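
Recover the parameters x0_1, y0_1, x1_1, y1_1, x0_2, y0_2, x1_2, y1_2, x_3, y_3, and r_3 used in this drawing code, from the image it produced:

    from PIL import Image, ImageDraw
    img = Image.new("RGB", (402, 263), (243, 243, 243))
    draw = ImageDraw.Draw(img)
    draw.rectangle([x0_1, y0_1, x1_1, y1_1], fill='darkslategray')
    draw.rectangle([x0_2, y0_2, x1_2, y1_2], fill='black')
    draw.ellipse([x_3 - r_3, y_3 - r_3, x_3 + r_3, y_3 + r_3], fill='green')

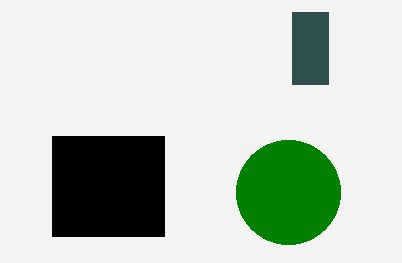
x0_1 = 292
y0_1 = 12
x1_1 = 328
y1_1 = 84
x0_2 = 52
y0_2 = 136
x1_2 = 164
y1_2 = 236
x_3 = 288
y_3 = 192
r_3 = 52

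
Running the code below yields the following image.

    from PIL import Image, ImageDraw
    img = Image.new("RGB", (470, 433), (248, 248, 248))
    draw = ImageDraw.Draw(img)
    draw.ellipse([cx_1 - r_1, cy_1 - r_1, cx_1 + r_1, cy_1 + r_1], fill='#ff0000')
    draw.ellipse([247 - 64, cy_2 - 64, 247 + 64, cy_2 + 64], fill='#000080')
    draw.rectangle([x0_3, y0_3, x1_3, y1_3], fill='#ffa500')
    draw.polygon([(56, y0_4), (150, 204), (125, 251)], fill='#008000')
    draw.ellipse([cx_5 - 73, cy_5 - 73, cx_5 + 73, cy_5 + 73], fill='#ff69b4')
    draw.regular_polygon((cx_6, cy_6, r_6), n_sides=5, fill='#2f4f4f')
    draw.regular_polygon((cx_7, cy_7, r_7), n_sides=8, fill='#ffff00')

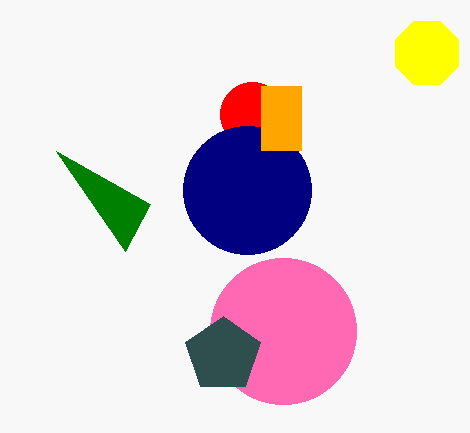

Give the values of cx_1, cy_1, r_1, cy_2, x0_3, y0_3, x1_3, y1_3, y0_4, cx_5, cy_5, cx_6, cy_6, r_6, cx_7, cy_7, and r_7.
cx_1 = 252, cy_1 = 114, r_1 = 32, cy_2 = 190, x0_3 = 261, y0_3 = 86, x1_3 = 301, y1_3 = 150, y0_4 = 151, cx_5 = 283, cy_5 = 331, cx_6 = 223, cy_6 = 355, r_6 = 39, cx_7 = 427, cy_7 = 53, r_7 = 34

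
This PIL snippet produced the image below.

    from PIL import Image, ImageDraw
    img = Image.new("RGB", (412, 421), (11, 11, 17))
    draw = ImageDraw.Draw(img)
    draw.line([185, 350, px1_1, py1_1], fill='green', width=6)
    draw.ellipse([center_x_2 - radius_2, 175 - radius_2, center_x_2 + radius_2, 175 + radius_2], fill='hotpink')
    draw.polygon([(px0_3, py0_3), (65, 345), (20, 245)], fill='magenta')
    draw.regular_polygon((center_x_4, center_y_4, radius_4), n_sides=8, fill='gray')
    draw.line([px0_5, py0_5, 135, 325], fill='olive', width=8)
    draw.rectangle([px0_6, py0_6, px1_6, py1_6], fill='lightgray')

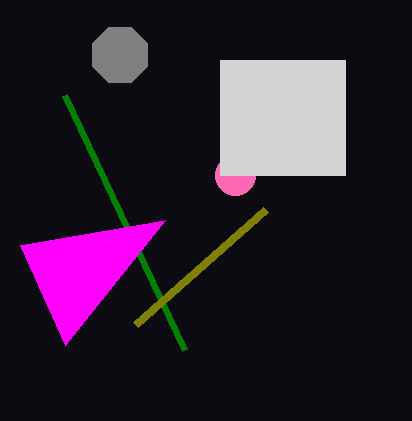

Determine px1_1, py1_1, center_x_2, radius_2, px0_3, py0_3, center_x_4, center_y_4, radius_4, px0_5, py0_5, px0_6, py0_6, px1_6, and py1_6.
px1_1 = 65, py1_1 = 95, center_x_2 = 235, radius_2 = 20, px0_3 = 165, py0_3 = 220, center_x_4 = 120, center_y_4 = 55, radius_4 = 30, px0_5 = 265, py0_5 = 210, px0_6 = 220, py0_6 = 60, px1_6 = 345, py1_6 = 175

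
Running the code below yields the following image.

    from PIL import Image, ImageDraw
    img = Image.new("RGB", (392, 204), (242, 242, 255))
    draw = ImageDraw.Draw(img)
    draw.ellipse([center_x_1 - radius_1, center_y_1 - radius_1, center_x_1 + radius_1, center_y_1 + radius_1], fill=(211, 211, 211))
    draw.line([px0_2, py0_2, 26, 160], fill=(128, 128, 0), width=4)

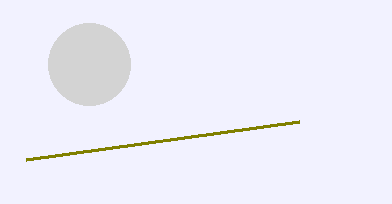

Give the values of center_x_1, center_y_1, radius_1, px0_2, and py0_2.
center_x_1 = 89
center_y_1 = 64
radius_1 = 41
px0_2 = 299
py0_2 = 122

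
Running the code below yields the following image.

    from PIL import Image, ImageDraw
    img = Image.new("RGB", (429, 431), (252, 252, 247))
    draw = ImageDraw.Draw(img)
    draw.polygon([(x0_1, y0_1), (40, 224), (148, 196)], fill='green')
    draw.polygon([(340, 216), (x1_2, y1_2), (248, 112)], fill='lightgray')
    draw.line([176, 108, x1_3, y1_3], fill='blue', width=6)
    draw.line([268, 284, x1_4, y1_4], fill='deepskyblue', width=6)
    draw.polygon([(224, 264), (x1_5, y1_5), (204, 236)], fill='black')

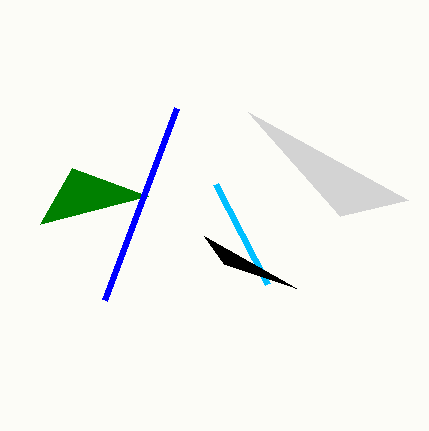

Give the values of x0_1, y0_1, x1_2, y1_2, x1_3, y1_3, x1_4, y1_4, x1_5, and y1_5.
x0_1 = 72, y0_1 = 168, x1_2 = 408, y1_2 = 200, x1_3 = 104, y1_3 = 300, x1_4 = 216, y1_4 = 184, x1_5 = 296, y1_5 = 288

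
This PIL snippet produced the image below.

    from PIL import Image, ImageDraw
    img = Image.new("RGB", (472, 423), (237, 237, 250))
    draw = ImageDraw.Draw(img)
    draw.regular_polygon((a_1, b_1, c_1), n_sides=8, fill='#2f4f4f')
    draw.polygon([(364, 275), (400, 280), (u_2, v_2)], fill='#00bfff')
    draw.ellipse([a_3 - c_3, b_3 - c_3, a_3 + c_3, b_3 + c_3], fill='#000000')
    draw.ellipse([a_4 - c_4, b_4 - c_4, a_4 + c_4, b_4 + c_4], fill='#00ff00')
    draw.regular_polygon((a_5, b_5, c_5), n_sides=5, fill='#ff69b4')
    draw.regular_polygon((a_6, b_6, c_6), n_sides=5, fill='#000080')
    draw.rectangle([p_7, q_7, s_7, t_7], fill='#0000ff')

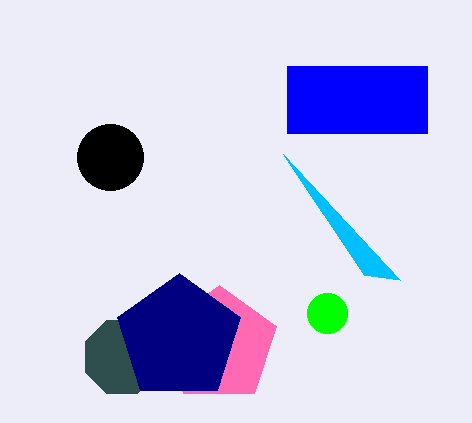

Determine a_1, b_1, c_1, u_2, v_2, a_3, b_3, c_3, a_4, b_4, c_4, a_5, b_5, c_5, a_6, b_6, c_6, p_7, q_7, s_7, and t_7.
a_1 = 122, b_1 = 357, c_1 = 40, u_2 = 283, v_2 = 154, a_3 = 110, b_3 = 157, c_3 = 33, a_4 = 327, b_4 = 313, c_4 = 20, a_5 = 219, b_5 = 345, c_5 = 60, a_6 = 179, b_6 = 338, c_6 = 65, p_7 = 287, q_7 = 66, s_7 = 427, t_7 = 133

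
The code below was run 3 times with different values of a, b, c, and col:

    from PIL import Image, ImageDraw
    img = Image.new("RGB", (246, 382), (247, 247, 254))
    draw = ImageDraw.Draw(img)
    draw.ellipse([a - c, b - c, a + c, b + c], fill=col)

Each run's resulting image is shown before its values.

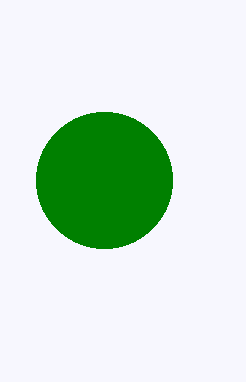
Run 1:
a = 104; b = 180; c = 68; col = 'green'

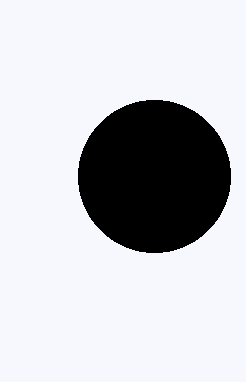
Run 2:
a = 154; b = 176; c = 76; col = 'black'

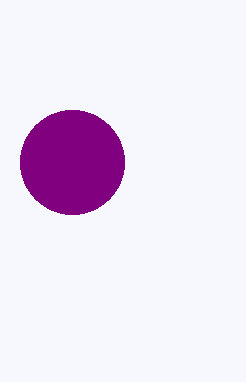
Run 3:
a = 72, b = 162, c = 52, col = 'purple'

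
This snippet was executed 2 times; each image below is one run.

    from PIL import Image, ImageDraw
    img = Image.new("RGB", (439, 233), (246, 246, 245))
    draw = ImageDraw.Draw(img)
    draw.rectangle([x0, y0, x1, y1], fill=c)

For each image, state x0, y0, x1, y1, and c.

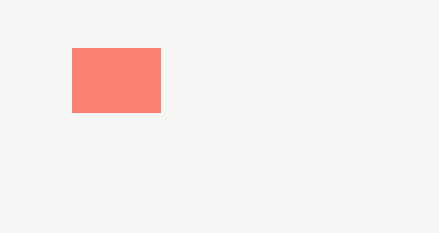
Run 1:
x0 = 72; y0 = 48; x1 = 160; y1 = 112; c = 'salmon'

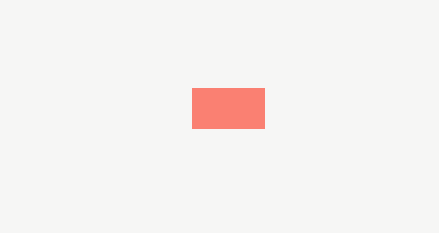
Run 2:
x0 = 192
y0 = 88
x1 = 264
y1 = 128
c = 'salmon'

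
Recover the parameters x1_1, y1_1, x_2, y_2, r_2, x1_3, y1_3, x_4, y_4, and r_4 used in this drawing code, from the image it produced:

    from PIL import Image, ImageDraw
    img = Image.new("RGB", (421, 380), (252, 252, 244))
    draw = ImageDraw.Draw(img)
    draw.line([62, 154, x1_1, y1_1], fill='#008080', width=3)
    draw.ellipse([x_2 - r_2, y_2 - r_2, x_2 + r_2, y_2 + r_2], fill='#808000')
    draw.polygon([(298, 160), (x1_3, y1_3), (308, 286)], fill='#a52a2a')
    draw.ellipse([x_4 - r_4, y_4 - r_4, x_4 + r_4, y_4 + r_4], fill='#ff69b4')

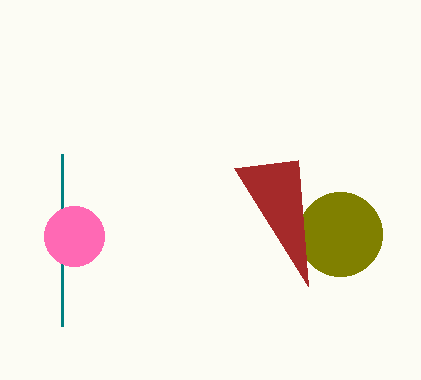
x1_1 = 62
y1_1 = 326
x_2 = 340
y_2 = 234
r_2 = 42
x1_3 = 234
y1_3 = 168
x_4 = 74
y_4 = 236
r_4 = 30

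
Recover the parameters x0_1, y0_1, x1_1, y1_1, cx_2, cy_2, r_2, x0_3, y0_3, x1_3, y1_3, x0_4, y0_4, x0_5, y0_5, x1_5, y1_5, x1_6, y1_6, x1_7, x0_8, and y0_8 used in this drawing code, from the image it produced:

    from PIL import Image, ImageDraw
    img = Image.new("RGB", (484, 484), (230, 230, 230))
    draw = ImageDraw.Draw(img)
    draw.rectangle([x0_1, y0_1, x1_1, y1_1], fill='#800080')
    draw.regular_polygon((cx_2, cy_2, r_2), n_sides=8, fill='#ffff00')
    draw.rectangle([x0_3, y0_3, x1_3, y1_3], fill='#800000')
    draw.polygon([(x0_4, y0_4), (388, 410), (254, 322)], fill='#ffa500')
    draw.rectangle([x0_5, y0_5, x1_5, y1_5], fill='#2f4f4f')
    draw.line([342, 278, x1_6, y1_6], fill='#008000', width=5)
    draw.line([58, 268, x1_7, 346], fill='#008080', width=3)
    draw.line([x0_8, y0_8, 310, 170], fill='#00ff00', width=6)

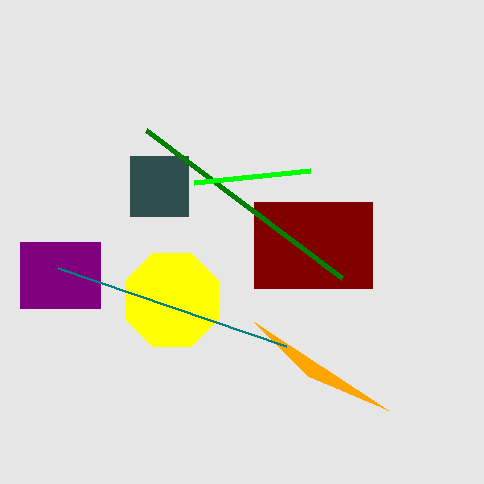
x0_1 = 20; y0_1 = 242; x1_1 = 100; y1_1 = 308; cx_2 = 172; cy_2 = 300; r_2 = 50; x0_3 = 254; y0_3 = 202; x1_3 = 372; y1_3 = 288; x0_4 = 308; y0_4 = 376; x0_5 = 130; y0_5 = 156; x1_5 = 188; y1_5 = 216; x1_6 = 146; y1_6 = 130; x1_7 = 286; x0_8 = 194; y0_8 = 182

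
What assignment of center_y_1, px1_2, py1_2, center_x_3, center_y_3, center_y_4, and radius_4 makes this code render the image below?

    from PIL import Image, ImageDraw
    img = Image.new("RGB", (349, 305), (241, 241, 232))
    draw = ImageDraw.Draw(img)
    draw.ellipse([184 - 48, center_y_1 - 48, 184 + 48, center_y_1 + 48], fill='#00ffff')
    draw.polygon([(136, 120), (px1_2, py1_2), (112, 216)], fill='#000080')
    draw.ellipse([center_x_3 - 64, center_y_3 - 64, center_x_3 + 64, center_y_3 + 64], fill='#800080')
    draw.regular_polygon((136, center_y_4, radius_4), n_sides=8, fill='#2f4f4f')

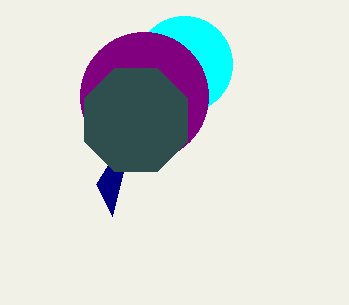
center_y_1 = 64, px1_2 = 96, py1_2 = 184, center_x_3 = 144, center_y_3 = 96, center_y_4 = 120, radius_4 = 56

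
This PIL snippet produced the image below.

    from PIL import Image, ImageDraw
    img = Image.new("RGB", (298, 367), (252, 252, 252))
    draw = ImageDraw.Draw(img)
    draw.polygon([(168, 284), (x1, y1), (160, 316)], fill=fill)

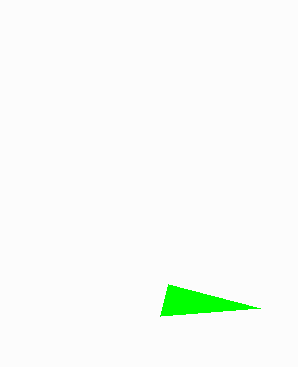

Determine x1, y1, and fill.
x1 = 260
y1 = 308
fill = 'lime'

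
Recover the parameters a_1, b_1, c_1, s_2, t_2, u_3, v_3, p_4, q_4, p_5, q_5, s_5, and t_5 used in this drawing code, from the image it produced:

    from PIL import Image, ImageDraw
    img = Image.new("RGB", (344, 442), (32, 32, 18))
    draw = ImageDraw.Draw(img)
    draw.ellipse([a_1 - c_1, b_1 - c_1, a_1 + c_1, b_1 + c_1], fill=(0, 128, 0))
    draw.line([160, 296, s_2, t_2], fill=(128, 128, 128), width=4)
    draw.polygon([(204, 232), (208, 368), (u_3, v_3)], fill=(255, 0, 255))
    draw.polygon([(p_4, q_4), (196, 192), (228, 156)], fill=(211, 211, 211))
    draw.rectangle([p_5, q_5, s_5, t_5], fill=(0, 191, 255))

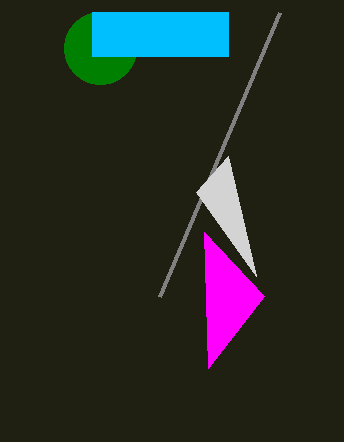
a_1 = 100; b_1 = 48; c_1 = 36; s_2 = 280; t_2 = 12; u_3 = 264; v_3 = 296; p_4 = 256; q_4 = 276; p_5 = 92; q_5 = 12; s_5 = 228; t_5 = 56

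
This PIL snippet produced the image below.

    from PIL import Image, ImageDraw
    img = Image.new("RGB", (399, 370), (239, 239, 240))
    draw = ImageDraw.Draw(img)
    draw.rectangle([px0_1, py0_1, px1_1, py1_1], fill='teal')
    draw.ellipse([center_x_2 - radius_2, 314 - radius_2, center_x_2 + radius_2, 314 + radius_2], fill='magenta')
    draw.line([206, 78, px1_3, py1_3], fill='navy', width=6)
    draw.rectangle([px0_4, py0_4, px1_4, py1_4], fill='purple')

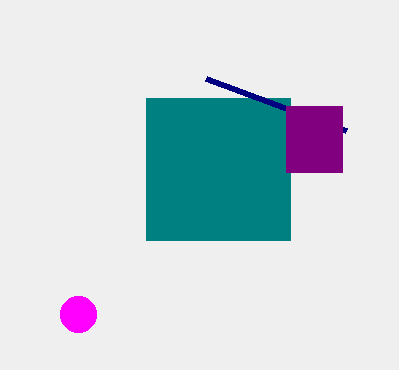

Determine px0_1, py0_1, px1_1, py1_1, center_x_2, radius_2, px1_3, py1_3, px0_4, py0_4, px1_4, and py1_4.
px0_1 = 146; py0_1 = 98; px1_1 = 290; py1_1 = 240; center_x_2 = 78; radius_2 = 18; px1_3 = 346; py1_3 = 130; px0_4 = 286; py0_4 = 106; px1_4 = 342; py1_4 = 172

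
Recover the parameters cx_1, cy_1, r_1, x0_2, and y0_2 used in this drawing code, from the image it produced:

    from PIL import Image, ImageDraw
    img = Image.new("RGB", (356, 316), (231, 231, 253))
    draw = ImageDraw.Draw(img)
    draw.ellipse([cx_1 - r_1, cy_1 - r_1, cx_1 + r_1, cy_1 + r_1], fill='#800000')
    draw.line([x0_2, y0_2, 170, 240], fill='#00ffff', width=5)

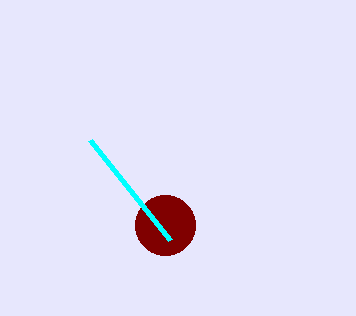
cx_1 = 165; cy_1 = 225; r_1 = 30; x0_2 = 90; y0_2 = 140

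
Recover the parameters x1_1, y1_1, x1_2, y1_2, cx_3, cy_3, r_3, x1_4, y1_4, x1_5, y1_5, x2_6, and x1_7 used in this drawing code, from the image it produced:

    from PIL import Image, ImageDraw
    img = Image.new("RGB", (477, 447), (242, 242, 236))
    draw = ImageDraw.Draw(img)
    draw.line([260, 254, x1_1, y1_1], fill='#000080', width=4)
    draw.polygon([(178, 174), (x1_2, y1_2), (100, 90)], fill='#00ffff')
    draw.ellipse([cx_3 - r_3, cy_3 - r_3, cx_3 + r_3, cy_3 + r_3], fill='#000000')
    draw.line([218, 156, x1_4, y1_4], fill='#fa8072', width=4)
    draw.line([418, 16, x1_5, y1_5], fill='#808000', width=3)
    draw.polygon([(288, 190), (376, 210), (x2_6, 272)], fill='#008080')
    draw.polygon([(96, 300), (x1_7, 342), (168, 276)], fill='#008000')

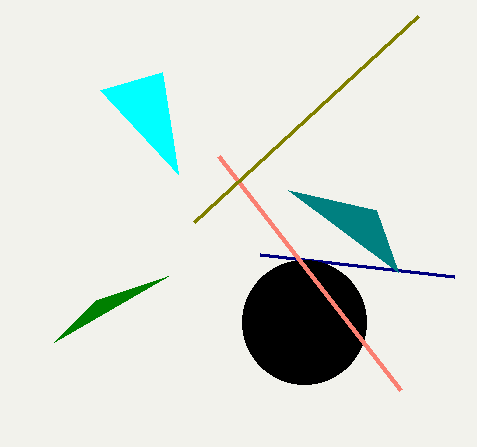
x1_1 = 454; y1_1 = 276; x1_2 = 162; y1_2 = 72; cx_3 = 304; cy_3 = 322; r_3 = 62; x1_4 = 400; y1_4 = 390; x1_5 = 194; y1_5 = 222; x2_6 = 398; x1_7 = 54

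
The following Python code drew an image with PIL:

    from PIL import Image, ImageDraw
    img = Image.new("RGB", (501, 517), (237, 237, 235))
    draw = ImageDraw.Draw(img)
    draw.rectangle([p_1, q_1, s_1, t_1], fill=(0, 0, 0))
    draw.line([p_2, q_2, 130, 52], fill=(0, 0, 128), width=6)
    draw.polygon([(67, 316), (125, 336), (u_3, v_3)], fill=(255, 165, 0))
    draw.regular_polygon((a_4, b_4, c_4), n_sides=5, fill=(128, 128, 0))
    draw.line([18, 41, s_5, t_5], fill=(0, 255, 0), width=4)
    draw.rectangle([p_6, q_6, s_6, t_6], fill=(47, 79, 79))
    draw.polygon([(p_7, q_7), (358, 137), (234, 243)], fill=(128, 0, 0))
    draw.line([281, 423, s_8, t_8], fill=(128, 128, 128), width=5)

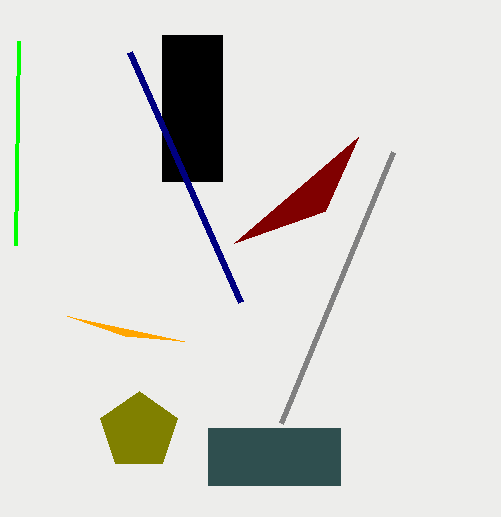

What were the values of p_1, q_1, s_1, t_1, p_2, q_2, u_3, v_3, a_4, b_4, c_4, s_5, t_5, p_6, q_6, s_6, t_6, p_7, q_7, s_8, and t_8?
p_1 = 162; q_1 = 35; s_1 = 222; t_1 = 181; p_2 = 241; q_2 = 302; u_3 = 184; v_3 = 341; a_4 = 139; b_4 = 431; c_4 = 40; s_5 = 15; t_5 = 245; p_6 = 208; q_6 = 428; s_6 = 340; t_6 = 485; p_7 = 325; q_7 = 211; s_8 = 393; t_8 = 152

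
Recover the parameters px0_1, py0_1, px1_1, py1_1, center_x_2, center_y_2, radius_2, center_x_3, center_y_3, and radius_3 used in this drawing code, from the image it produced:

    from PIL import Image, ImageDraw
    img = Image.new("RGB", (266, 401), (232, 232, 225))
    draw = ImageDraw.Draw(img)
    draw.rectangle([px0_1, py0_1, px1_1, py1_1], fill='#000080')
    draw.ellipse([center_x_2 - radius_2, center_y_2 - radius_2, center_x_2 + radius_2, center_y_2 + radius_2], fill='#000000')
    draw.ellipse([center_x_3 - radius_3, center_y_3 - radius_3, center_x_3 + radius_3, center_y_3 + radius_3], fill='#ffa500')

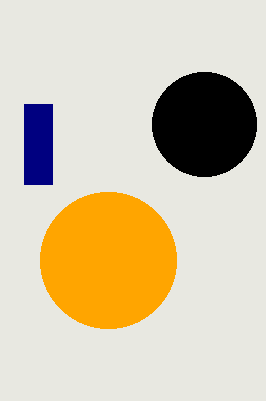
px0_1 = 24; py0_1 = 104; px1_1 = 52; py1_1 = 184; center_x_2 = 204; center_y_2 = 124; radius_2 = 52; center_x_3 = 108; center_y_3 = 260; radius_3 = 68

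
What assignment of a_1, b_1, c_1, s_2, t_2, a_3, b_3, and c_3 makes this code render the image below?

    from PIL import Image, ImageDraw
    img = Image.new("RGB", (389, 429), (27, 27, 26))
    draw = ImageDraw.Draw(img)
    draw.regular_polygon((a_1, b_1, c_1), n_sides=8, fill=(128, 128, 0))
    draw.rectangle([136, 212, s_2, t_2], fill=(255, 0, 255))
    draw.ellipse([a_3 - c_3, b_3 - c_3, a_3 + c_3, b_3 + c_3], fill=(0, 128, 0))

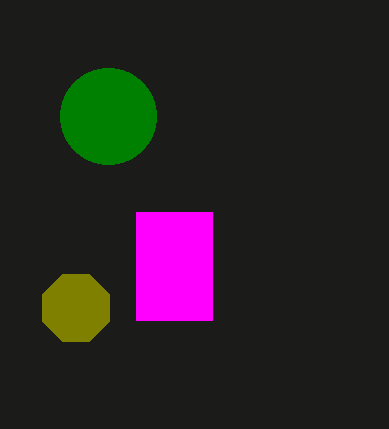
a_1 = 76
b_1 = 308
c_1 = 36
s_2 = 212
t_2 = 320
a_3 = 108
b_3 = 116
c_3 = 48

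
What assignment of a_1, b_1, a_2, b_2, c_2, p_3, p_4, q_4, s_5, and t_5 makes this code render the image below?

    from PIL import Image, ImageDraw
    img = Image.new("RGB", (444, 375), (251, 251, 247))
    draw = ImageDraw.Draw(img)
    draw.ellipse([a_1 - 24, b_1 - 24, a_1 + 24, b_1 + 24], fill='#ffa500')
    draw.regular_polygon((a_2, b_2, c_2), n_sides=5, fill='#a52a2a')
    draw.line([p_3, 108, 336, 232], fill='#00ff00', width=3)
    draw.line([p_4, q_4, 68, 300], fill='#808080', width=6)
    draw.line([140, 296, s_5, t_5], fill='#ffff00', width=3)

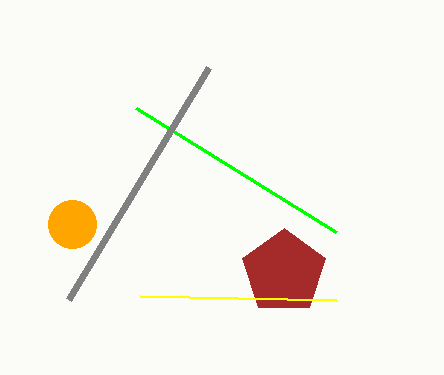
a_1 = 72; b_1 = 224; a_2 = 284; b_2 = 272; c_2 = 44; p_3 = 136; p_4 = 208; q_4 = 68; s_5 = 336; t_5 = 300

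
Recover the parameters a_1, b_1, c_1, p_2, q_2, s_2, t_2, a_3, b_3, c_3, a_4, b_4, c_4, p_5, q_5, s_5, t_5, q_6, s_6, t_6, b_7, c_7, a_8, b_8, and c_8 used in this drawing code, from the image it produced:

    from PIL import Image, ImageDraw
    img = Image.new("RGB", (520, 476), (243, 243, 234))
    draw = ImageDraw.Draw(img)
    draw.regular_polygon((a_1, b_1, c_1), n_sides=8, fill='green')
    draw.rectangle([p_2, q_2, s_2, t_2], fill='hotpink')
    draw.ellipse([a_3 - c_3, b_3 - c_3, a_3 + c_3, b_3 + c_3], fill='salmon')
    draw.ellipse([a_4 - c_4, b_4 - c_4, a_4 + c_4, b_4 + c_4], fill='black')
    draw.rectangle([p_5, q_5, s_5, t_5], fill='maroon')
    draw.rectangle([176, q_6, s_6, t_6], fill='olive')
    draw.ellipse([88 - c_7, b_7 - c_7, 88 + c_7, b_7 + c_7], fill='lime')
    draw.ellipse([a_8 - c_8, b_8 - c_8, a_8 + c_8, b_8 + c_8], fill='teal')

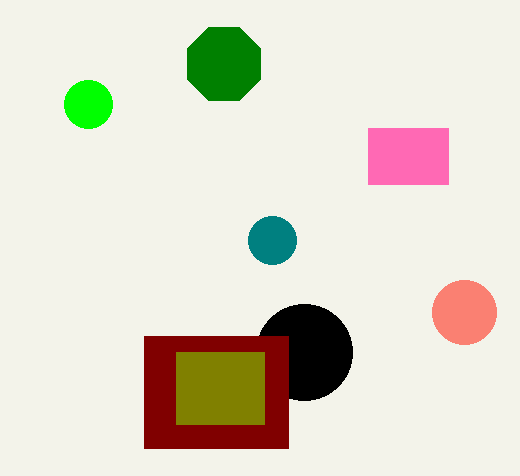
a_1 = 224
b_1 = 64
c_1 = 40
p_2 = 368
q_2 = 128
s_2 = 448
t_2 = 184
a_3 = 464
b_3 = 312
c_3 = 32
a_4 = 304
b_4 = 352
c_4 = 48
p_5 = 144
q_5 = 336
s_5 = 288
t_5 = 448
q_6 = 352
s_6 = 264
t_6 = 424
b_7 = 104
c_7 = 24
a_8 = 272
b_8 = 240
c_8 = 24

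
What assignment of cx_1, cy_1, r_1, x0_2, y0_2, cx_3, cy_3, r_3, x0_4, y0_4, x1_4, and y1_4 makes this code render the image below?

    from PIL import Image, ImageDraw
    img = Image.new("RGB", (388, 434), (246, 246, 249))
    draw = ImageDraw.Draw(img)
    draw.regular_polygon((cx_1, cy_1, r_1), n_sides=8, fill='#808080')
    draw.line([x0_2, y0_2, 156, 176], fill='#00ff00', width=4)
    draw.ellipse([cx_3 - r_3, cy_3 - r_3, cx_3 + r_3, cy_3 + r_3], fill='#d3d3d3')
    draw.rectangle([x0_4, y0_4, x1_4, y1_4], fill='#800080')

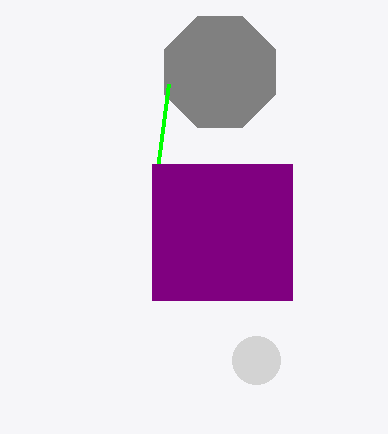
cx_1 = 220, cy_1 = 72, r_1 = 60, x0_2 = 168, y0_2 = 84, cx_3 = 256, cy_3 = 360, r_3 = 24, x0_4 = 152, y0_4 = 164, x1_4 = 292, y1_4 = 300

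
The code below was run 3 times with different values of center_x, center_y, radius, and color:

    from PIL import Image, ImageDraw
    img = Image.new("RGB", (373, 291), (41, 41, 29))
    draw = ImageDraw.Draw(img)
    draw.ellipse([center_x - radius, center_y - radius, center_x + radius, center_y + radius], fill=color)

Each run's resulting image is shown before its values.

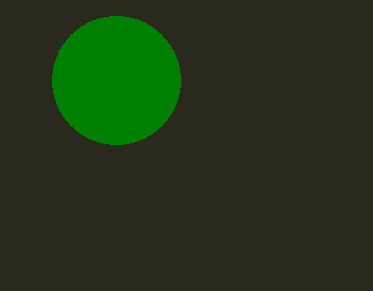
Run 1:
center_x = 116, center_y = 80, radius = 64, color = 'green'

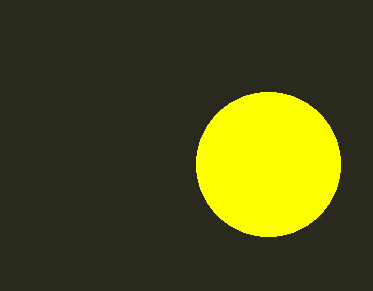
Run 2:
center_x = 268
center_y = 164
radius = 72
color = 'yellow'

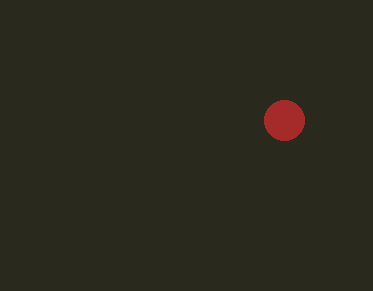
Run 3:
center_x = 284
center_y = 120
radius = 20
color = 'brown'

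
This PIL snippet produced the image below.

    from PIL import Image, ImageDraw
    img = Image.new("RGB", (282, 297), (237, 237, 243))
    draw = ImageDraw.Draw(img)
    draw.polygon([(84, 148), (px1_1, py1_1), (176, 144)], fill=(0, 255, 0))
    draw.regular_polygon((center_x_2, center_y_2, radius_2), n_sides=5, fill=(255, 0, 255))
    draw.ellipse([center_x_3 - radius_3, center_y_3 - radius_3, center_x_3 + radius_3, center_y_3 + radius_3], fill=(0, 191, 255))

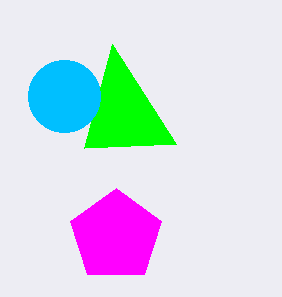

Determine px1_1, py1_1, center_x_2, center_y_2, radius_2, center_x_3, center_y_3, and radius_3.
px1_1 = 112, py1_1 = 44, center_x_2 = 116, center_y_2 = 236, radius_2 = 48, center_x_3 = 64, center_y_3 = 96, radius_3 = 36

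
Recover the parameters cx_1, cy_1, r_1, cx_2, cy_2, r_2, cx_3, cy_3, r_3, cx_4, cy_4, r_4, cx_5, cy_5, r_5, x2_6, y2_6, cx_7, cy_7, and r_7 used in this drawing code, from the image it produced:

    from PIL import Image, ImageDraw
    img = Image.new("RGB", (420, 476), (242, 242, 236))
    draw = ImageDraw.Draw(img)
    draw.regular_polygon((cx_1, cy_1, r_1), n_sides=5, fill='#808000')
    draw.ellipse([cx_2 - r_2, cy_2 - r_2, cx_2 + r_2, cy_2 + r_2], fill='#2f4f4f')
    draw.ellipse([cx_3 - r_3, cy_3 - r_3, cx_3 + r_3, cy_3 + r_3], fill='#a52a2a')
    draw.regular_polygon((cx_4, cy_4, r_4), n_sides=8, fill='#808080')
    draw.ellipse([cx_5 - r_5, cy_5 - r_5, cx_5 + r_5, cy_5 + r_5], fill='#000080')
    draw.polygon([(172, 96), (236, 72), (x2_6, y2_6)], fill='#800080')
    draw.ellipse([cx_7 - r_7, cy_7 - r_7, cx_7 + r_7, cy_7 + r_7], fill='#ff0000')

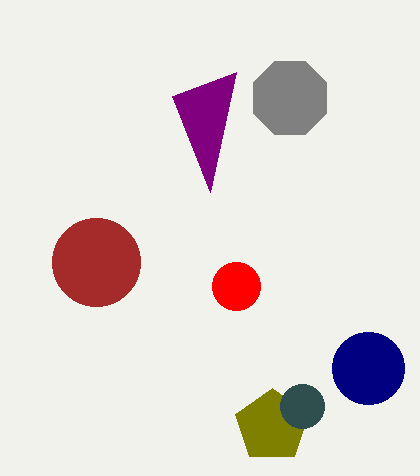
cx_1 = 272; cy_1 = 426; r_1 = 38; cx_2 = 302; cy_2 = 406; r_2 = 22; cx_3 = 96; cy_3 = 262; r_3 = 44; cx_4 = 290; cy_4 = 98; r_4 = 40; cx_5 = 368; cy_5 = 368; r_5 = 36; x2_6 = 210; y2_6 = 192; cx_7 = 236; cy_7 = 286; r_7 = 24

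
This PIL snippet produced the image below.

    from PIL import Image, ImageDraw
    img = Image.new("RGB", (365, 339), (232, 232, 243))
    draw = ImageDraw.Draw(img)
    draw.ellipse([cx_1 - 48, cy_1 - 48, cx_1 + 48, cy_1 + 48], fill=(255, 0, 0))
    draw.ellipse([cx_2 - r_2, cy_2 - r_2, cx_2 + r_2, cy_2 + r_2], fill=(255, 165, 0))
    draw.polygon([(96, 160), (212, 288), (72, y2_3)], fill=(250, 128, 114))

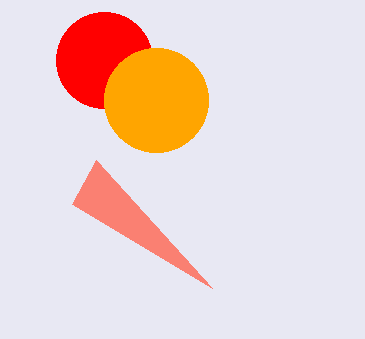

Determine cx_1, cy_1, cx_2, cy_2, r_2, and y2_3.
cx_1 = 104; cy_1 = 60; cx_2 = 156; cy_2 = 100; r_2 = 52; y2_3 = 204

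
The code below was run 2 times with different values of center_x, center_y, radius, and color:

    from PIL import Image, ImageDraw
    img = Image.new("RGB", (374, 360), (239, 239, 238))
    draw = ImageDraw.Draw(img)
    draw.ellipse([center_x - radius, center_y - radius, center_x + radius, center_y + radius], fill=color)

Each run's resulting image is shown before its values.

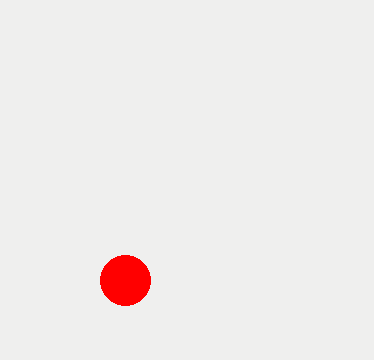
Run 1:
center_x = 125, center_y = 280, radius = 25, color = 'red'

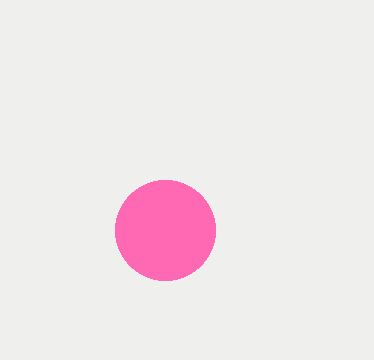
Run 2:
center_x = 165
center_y = 230
radius = 50
color = 'hotpink'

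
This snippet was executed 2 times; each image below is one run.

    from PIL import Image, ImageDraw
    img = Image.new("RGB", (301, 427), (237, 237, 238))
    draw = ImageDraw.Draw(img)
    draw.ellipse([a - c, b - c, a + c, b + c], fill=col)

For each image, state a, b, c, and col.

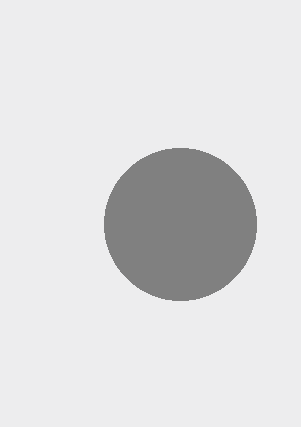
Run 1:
a = 180, b = 224, c = 76, col = 'gray'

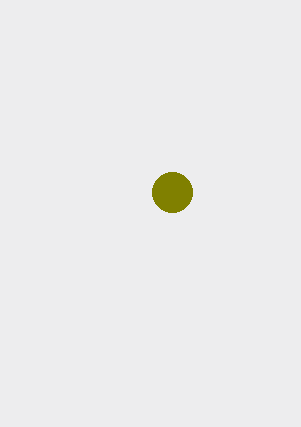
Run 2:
a = 172
b = 192
c = 20
col = 'olive'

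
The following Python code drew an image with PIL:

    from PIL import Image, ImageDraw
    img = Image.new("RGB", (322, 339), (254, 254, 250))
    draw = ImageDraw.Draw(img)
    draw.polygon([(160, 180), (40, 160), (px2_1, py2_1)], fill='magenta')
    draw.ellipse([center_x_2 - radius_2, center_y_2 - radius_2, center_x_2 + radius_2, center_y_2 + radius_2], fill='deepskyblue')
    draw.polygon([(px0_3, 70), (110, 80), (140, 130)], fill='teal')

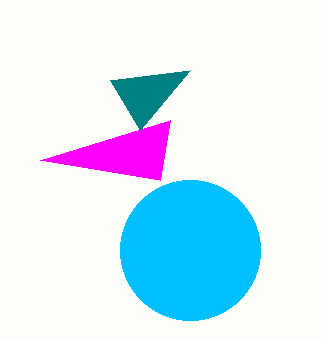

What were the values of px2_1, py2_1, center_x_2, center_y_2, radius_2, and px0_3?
px2_1 = 170
py2_1 = 120
center_x_2 = 190
center_y_2 = 250
radius_2 = 70
px0_3 = 190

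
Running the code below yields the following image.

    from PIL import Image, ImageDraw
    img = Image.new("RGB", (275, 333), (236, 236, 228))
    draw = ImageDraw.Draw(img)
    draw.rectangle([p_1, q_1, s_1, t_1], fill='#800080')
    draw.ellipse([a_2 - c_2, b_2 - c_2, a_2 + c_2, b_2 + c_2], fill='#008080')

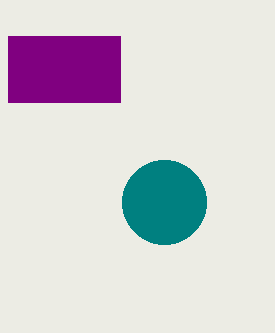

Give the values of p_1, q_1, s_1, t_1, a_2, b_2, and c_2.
p_1 = 8; q_1 = 36; s_1 = 120; t_1 = 102; a_2 = 164; b_2 = 202; c_2 = 42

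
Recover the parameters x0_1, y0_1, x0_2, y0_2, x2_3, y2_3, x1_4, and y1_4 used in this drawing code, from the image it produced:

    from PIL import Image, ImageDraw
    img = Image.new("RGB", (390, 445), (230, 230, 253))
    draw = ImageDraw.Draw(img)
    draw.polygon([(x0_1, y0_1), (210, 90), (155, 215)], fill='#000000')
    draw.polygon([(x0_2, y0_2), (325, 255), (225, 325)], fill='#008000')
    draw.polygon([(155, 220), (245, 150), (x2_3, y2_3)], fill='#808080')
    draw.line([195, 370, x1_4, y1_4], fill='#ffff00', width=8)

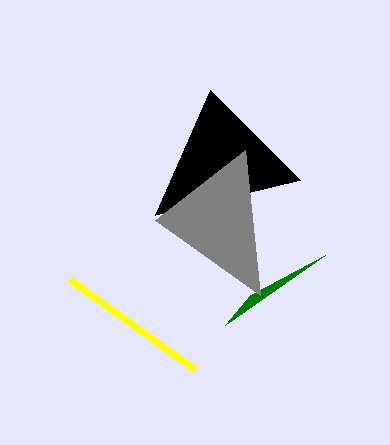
x0_1 = 300; y0_1 = 180; x0_2 = 250; y0_2 = 295; x2_3 = 260; y2_3 = 295; x1_4 = 70; y1_4 = 280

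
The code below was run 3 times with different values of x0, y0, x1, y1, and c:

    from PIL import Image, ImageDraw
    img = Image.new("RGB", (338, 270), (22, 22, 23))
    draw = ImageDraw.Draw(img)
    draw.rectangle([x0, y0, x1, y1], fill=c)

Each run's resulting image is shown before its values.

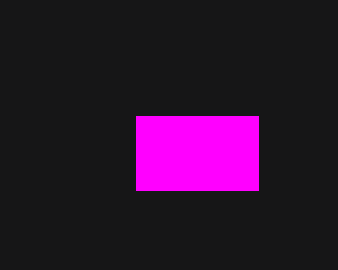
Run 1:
x0 = 136
y0 = 116
x1 = 258
y1 = 190
c = 'magenta'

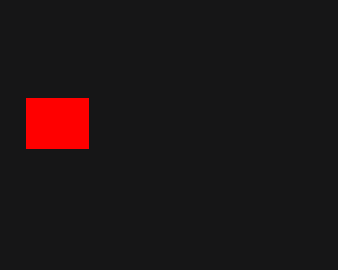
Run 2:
x0 = 26; y0 = 98; x1 = 88; y1 = 148; c = 'red'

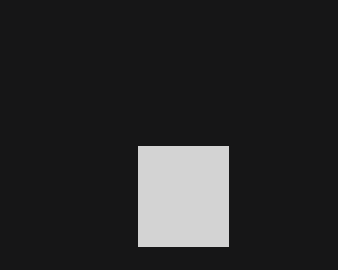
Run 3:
x0 = 138, y0 = 146, x1 = 228, y1 = 246, c = 'lightgray'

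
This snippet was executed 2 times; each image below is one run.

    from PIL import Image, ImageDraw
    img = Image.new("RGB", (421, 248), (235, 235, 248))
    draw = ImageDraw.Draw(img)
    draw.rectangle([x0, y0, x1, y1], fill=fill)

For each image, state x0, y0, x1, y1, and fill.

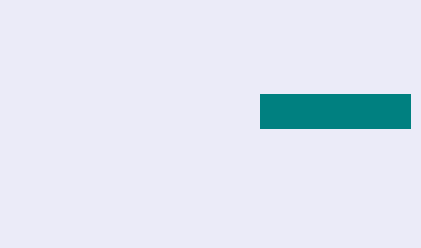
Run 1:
x0 = 260, y0 = 94, x1 = 410, y1 = 128, fill = 'teal'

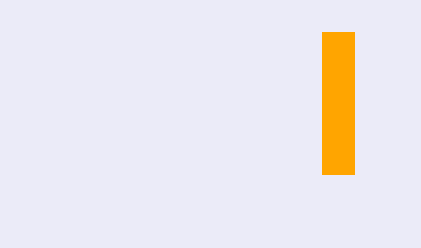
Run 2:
x0 = 322, y0 = 32, x1 = 354, y1 = 174, fill = 'orange'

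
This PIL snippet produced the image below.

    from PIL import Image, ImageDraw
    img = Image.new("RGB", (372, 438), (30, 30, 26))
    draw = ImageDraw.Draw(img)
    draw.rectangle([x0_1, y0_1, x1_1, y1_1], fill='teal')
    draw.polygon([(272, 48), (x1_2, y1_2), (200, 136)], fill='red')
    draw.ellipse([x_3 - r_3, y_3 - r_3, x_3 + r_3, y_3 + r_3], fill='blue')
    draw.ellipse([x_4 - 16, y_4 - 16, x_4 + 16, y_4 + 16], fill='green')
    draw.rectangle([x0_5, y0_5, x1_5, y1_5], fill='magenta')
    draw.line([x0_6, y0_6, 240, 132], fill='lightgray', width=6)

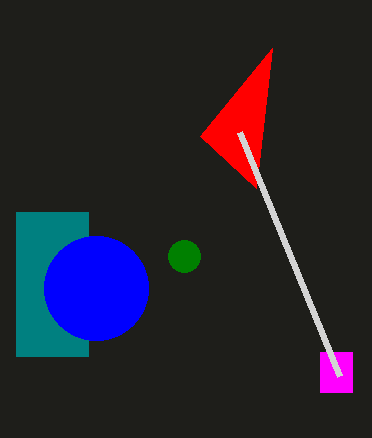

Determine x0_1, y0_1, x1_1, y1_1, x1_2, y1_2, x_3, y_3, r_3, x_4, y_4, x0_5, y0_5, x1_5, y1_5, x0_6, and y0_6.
x0_1 = 16, y0_1 = 212, x1_1 = 88, y1_1 = 356, x1_2 = 256, y1_2 = 188, x_3 = 96, y_3 = 288, r_3 = 52, x_4 = 184, y_4 = 256, x0_5 = 320, y0_5 = 352, x1_5 = 352, y1_5 = 392, x0_6 = 340, y0_6 = 376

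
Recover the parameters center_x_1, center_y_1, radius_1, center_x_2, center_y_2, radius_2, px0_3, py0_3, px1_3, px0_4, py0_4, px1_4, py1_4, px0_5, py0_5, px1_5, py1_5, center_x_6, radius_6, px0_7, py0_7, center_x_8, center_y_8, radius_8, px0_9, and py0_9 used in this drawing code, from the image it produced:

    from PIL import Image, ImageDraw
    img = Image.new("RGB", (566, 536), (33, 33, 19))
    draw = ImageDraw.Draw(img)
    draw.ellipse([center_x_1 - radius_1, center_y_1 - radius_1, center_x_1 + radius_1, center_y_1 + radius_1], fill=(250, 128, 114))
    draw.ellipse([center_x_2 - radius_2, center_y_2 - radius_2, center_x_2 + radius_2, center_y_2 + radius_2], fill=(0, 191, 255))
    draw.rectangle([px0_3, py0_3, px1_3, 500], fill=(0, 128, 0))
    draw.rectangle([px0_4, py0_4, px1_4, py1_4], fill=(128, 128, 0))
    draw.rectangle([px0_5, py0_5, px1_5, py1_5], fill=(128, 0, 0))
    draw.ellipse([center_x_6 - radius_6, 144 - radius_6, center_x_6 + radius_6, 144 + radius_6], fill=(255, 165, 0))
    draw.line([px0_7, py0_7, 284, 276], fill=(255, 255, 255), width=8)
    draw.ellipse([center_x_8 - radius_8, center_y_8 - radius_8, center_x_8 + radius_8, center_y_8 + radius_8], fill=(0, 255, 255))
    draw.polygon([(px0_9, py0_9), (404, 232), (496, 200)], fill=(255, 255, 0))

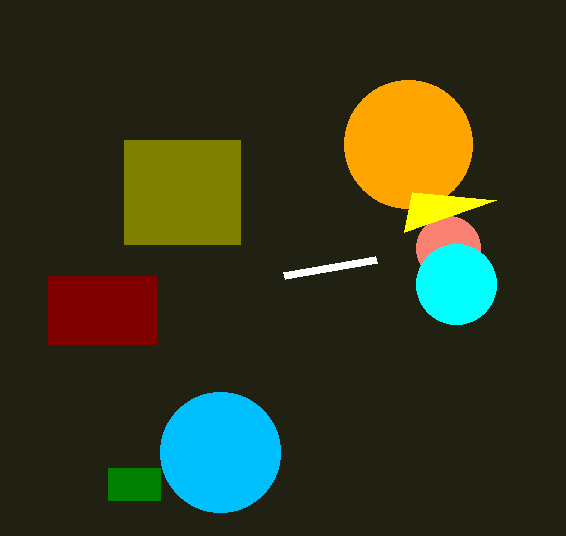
center_x_1 = 448
center_y_1 = 248
radius_1 = 32
center_x_2 = 220
center_y_2 = 452
radius_2 = 60
px0_3 = 108
py0_3 = 468
px1_3 = 160
px0_4 = 124
py0_4 = 140
px1_4 = 240
py1_4 = 244
px0_5 = 48
py0_5 = 276
px1_5 = 156
py1_5 = 344
center_x_6 = 408
radius_6 = 64
px0_7 = 376
py0_7 = 260
center_x_8 = 456
center_y_8 = 284
radius_8 = 40
px0_9 = 412
py0_9 = 192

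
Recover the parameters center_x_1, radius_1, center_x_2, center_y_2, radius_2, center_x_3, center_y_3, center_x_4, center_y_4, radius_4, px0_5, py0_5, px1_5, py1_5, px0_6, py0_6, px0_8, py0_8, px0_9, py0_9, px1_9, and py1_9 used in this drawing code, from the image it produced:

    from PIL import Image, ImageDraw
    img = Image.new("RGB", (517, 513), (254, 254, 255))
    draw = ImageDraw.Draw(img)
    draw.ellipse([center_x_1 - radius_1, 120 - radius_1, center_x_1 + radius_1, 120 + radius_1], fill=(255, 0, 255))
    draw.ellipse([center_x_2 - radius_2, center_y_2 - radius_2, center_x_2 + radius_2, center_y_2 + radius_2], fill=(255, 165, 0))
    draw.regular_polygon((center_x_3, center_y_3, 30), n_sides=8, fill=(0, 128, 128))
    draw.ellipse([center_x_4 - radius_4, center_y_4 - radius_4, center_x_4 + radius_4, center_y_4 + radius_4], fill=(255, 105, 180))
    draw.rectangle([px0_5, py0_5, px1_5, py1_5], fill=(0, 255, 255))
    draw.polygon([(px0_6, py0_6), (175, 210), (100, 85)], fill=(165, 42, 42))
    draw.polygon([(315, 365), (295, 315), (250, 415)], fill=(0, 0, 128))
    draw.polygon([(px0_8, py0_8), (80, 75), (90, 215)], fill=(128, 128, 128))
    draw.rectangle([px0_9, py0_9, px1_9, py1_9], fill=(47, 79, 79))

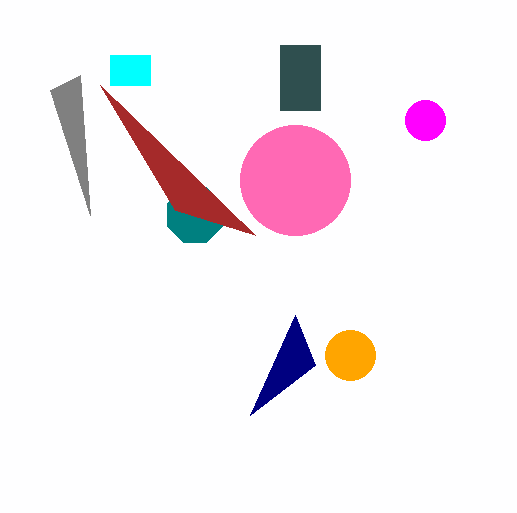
center_x_1 = 425; radius_1 = 20; center_x_2 = 350; center_y_2 = 355; radius_2 = 25; center_x_3 = 195; center_y_3 = 215; center_x_4 = 295; center_y_4 = 180; radius_4 = 55; px0_5 = 110; py0_5 = 55; px1_5 = 150; py1_5 = 85; px0_6 = 255; py0_6 = 235; px0_8 = 50; py0_8 = 90; px0_9 = 280; py0_9 = 45; px1_9 = 320; py1_9 = 110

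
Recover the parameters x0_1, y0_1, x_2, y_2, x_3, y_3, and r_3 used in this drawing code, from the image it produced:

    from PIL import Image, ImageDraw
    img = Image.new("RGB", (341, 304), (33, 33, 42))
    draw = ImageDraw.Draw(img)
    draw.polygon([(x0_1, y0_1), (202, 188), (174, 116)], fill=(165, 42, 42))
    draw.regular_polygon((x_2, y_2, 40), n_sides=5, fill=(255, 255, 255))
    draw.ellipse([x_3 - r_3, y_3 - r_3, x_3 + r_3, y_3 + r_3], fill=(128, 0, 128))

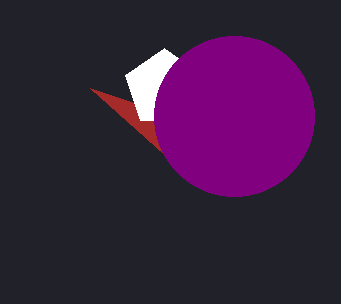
x0_1 = 90; y0_1 = 88; x_2 = 164; y_2 = 88; x_3 = 234; y_3 = 116; r_3 = 80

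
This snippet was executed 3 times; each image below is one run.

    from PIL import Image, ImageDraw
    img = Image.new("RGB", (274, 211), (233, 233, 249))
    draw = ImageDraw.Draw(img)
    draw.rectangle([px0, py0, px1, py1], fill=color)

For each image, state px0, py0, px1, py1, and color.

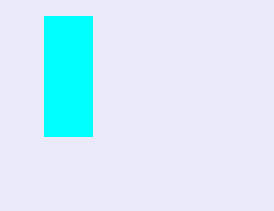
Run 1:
px0 = 44; py0 = 16; px1 = 92; py1 = 136; color = 'cyan'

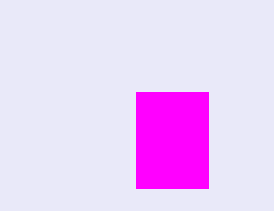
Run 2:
px0 = 136
py0 = 92
px1 = 208
py1 = 188
color = 'magenta'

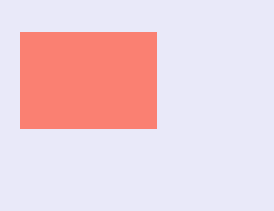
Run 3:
px0 = 20, py0 = 32, px1 = 156, py1 = 128, color = 'salmon'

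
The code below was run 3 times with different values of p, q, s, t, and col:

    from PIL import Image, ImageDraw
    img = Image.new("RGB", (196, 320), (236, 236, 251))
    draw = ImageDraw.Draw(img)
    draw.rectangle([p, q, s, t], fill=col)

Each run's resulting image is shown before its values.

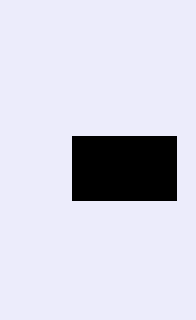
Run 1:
p = 72
q = 136
s = 176
t = 200
col = 'black'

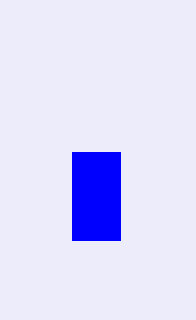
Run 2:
p = 72; q = 152; s = 120; t = 240; col = 'blue'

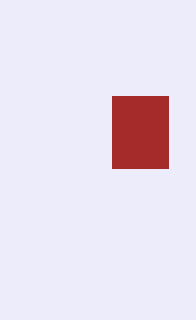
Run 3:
p = 112
q = 96
s = 168
t = 168
col = 'brown'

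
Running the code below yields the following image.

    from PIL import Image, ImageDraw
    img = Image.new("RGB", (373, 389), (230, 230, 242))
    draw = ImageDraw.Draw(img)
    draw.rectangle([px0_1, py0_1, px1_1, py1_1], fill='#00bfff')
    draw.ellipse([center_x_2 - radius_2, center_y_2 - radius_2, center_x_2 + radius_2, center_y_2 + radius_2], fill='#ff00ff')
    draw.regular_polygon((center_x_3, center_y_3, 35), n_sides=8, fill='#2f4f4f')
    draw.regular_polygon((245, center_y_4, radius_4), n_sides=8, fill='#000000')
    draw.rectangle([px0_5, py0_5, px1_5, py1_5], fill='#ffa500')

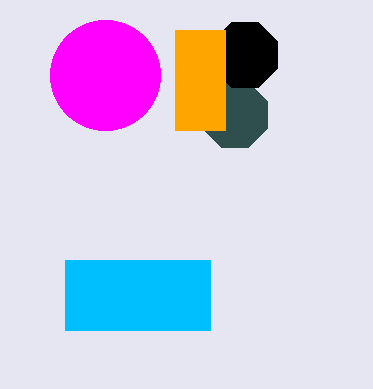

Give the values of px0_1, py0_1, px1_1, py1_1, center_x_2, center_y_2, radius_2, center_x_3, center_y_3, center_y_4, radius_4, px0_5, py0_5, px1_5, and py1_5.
px0_1 = 65; py0_1 = 260; px1_1 = 210; py1_1 = 330; center_x_2 = 105; center_y_2 = 75; radius_2 = 55; center_x_3 = 235; center_y_3 = 115; center_y_4 = 55; radius_4 = 35; px0_5 = 175; py0_5 = 30; px1_5 = 225; py1_5 = 130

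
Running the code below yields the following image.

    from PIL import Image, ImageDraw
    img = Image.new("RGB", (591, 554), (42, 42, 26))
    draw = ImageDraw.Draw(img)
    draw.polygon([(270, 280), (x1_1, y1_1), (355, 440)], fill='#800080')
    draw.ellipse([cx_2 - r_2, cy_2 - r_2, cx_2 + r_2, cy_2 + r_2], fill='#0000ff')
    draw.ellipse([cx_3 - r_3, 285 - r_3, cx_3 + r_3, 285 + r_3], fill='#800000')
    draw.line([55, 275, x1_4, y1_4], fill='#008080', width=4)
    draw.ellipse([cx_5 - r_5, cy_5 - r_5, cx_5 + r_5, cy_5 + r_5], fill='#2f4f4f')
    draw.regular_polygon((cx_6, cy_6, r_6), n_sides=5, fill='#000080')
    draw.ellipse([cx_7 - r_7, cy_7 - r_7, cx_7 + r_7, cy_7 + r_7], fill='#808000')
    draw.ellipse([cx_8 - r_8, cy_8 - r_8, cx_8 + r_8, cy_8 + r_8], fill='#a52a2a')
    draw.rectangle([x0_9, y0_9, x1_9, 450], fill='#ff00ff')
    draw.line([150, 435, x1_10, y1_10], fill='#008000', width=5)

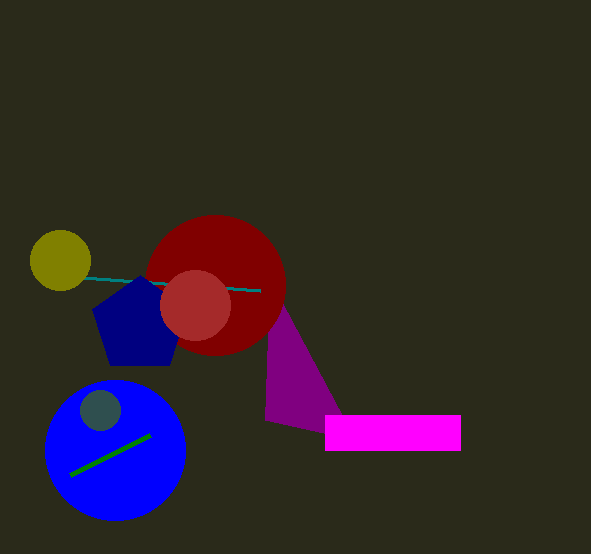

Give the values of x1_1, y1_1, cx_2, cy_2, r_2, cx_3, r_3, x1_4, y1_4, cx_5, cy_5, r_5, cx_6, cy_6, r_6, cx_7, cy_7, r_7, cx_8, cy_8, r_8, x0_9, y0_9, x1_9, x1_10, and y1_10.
x1_1 = 265; y1_1 = 420; cx_2 = 115; cy_2 = 450; r_2 = 70; cx_3 = 215; r_3 = 70; x1_4 = 260; y1_4 = 290; cx_5 = 100; cy_5 = 410; r_5 = 20; cx_6 = 140; cy_6 = 325; r_6 = 50; cx_7 = 60; cy_7 = 260; r_7 = 30; cx_8 = 195; cy_8 = 305; r_8 = 35; x0_9 = 325; y0_9 = 415; x1_9 = 460; x1_10 = 70; y1_10 = 475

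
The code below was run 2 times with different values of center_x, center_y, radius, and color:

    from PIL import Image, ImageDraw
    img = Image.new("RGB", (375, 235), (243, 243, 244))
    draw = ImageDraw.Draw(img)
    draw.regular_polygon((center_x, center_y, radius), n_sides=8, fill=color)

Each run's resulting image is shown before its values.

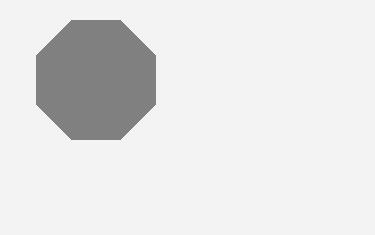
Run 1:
center_x = 96; center_y = 80; radius = 64; color = 'gray'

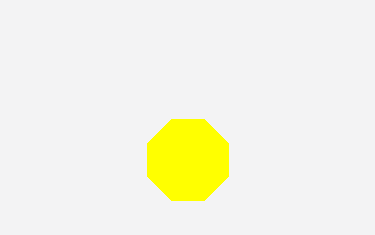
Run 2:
center_x = 188
center_y = 160
radius = 44
color = 'yellow'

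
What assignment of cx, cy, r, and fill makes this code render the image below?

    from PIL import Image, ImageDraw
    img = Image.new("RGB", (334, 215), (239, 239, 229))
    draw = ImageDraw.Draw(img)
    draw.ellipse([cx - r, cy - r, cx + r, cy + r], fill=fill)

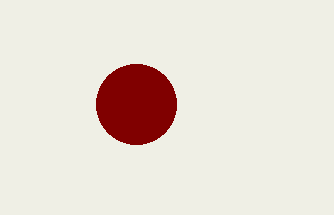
cx = 136; cy = 104; r = 40; fill = 'maroon'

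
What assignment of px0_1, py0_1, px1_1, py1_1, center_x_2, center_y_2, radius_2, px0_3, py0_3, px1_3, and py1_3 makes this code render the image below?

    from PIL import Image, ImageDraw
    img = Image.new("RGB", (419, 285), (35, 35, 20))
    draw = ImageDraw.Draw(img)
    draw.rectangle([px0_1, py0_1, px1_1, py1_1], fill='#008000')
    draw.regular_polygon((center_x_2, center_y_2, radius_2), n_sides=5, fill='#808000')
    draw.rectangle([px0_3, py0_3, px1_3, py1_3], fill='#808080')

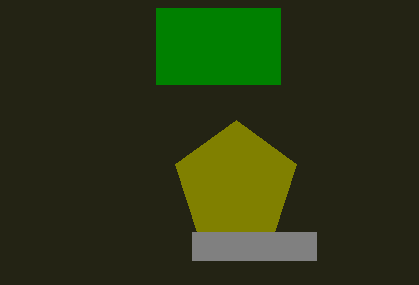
px0_1 = 156; py0_1 = 8; px1_1 = 280; py1_1 = 84; center_x_2 = 236; center_y_2 = 184; radius_2 = 64; px0_3 = 192; py0_3 = 232; px1_3 = 316; py1_3 = 260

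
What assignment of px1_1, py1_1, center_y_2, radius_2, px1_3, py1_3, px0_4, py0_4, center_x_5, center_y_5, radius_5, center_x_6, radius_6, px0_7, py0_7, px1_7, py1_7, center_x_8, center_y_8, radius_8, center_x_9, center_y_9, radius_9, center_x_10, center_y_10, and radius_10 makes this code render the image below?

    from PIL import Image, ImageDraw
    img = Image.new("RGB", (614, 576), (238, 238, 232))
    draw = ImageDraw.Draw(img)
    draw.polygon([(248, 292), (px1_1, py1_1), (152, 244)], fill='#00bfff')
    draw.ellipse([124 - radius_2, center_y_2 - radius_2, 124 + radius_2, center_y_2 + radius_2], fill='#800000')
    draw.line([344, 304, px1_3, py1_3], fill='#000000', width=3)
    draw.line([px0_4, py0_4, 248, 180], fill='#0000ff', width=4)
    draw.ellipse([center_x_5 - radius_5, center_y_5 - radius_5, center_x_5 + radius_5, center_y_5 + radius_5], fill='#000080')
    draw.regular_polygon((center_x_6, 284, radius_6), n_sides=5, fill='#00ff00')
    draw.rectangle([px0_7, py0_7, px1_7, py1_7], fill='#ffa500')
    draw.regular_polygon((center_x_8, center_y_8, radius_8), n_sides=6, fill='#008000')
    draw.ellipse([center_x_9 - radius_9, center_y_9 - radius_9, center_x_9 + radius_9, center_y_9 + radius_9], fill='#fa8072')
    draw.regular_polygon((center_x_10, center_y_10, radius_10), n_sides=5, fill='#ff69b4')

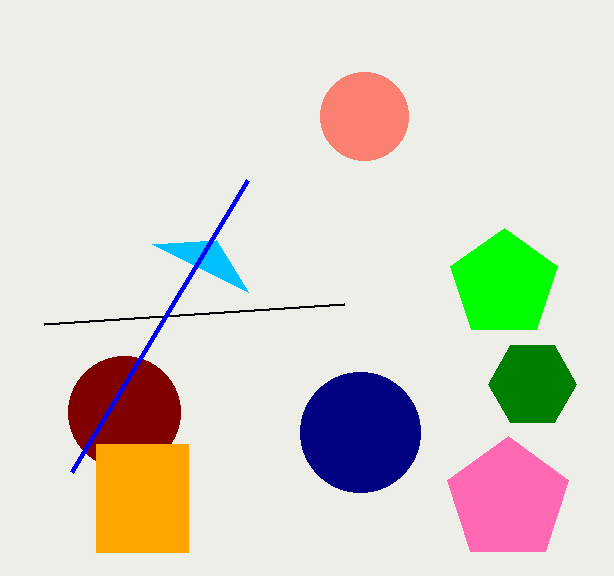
px1_1 = 216; py1_1 = 240; center_y_2 = 412; radius_2 = 56; px1_3 = 44; py1_3 = 324; px0_4 = 72; py0_4 = 472; center_x_5 = 360; center_y_5 = 432; radius_5 = 60; center_x_6 = 504; radius_6 = 56; px0_7 = 96; py0_7 = 444; px1_7 = 188; py1_7 = 552; center_x_8 = 532; center_y_8 = 384; radius_8 = 44; center_x_9 = 364; center_y_9 = 116; radius_9 = 44; center_x_10 = 508; center_y_10 = 500; radius_10 = 64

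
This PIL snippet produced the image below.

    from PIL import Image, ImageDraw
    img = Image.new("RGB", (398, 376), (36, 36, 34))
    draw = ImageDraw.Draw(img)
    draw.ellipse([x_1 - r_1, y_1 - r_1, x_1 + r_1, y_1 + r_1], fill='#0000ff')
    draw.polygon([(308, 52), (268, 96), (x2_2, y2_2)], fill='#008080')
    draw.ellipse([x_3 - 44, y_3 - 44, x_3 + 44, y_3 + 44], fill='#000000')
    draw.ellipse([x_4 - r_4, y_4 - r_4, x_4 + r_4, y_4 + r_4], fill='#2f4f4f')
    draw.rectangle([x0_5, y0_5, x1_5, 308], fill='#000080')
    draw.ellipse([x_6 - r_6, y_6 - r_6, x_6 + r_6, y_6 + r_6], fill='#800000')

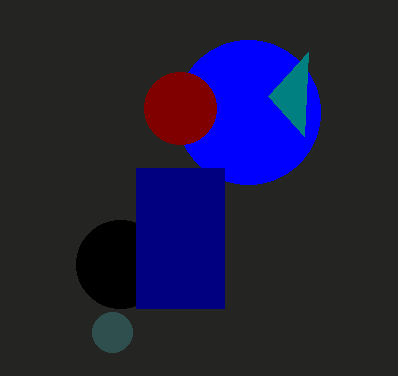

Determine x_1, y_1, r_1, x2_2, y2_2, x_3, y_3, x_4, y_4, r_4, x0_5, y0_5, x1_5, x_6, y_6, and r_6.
x_1 = 248, y_1 = 112, r_1 = 72, x2_2 = 304, y2_2 = 136, x_3 = 120, y_3 = 264, x_4 = 112, y_4 = 332, r_4 = 20, x0_5 = 136, y0_5 = 168, x1_5 = 224, x_6 = 180, y_6 = 108, r_6 = 36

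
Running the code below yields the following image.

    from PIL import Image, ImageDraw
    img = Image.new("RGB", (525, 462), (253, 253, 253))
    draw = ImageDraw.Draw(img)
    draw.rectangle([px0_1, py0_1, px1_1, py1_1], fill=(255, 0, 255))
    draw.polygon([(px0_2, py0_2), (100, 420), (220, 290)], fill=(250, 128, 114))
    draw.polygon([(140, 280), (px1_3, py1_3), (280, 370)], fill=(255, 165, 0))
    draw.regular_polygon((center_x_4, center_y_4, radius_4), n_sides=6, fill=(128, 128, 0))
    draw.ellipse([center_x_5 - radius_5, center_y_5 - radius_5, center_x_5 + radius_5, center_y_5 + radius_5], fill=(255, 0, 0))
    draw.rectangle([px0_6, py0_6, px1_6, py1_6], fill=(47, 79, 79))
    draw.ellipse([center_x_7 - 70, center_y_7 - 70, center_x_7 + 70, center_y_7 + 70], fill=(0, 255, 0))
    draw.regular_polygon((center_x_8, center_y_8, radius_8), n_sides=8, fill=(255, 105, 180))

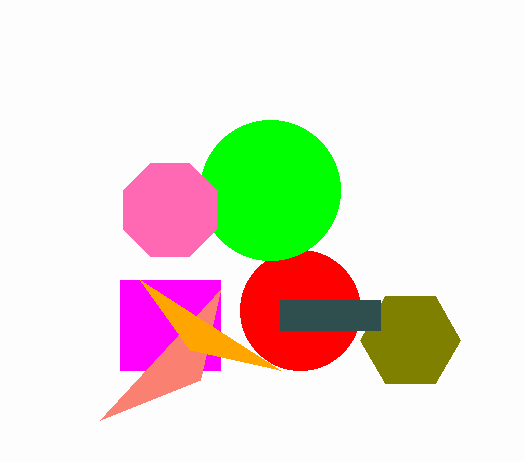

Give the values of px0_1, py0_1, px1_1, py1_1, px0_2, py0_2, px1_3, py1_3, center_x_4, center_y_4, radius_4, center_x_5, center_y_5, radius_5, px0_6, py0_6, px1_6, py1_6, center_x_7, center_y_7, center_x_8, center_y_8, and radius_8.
px0_1 = 120; py0_1 = 280; px1_1 = 220; py1_1 = 370; px0_2 = 200; py0_2 = 380; px1_3 = 190; py1_3 = 350; center_x_4 = 410; center_y_4 = 340; radius_4 = 50; center_x_5 = 300; center_y_5 = 310; radius_5 = 60; px0_6 = 280; py0_6 = 300; px1_6 = 380; py1_6 = 330; center_x_7 = 270; center_y_7 = 190; center_x_8 = 170; center_y_8 = 210; radius_8 = 50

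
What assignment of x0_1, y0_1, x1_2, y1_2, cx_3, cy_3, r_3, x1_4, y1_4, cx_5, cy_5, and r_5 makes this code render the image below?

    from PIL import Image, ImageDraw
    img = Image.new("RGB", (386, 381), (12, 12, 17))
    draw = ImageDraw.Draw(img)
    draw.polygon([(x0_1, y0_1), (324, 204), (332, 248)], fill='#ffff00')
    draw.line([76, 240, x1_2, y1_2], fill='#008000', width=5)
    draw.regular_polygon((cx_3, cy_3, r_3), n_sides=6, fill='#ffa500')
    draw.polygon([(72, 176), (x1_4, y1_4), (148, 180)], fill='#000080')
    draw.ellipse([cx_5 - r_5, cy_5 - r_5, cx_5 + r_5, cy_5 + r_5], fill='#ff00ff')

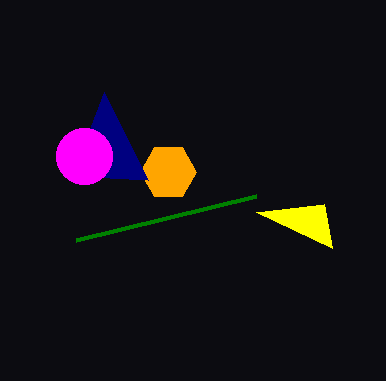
x0_1 = 256, y0_1 = 212, x1_2 = 256, y1_2 = 196, cx_3 = 168, cy_3 = 172, r_3 = 28, x1_4 = 104, y1_4 = 92, cx_5 = 84, cy_5 = 156, r_5 = 28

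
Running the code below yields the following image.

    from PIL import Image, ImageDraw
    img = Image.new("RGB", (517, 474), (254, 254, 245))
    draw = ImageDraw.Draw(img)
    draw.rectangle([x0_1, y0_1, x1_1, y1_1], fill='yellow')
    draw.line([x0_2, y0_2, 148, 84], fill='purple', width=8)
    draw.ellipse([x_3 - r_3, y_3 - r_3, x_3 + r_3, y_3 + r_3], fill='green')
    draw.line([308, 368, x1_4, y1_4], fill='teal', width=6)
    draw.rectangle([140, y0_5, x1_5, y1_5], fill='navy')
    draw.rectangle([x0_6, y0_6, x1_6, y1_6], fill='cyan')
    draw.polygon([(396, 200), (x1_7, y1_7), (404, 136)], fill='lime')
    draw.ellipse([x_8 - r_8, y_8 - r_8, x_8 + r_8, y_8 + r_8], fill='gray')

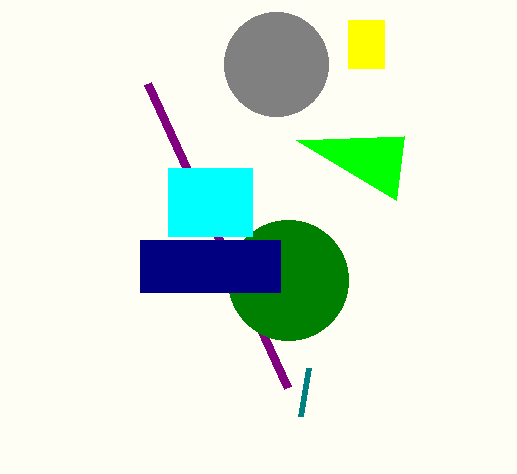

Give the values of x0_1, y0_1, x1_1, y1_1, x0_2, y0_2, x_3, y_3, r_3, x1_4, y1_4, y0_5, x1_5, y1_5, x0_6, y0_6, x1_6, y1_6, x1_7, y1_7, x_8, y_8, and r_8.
x0_1 = 348, y0_1 = 20, x1_1 = 384, y1_1 = 68, x0_2 = 288, y0_2 = 388, x_3 = 288, y_3 = 280, r_3 = 60, x1_4 = 300, y1_4 = 416, y0_5 = 240, x1_5 = 280, y1_5 = 292, x0_6 = 168, y0_6 = 168, x1_6 = 252, y1_6 = 236, x1_7 = 296, y1_7 = 140, x_8 = 276, y_8 = 64, r_8 = 52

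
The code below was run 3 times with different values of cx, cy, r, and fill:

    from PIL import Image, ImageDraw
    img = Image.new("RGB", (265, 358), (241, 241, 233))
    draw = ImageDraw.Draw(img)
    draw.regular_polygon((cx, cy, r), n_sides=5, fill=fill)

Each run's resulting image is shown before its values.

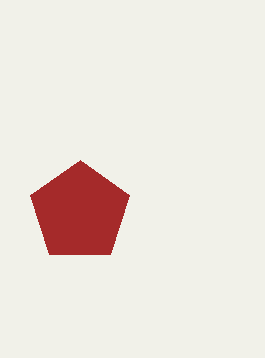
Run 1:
cx = 80, cy = 212, r = 52, fill = 'brown'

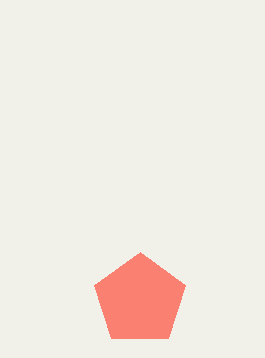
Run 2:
cx = 140; cy = 300; r = 48; fill = 'salmon'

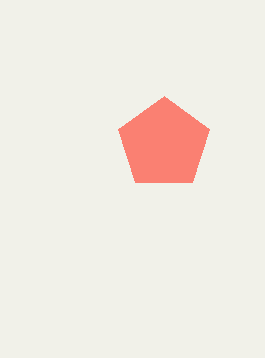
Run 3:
cx = 164; cy = 144; r = 48; fill = 'salmon'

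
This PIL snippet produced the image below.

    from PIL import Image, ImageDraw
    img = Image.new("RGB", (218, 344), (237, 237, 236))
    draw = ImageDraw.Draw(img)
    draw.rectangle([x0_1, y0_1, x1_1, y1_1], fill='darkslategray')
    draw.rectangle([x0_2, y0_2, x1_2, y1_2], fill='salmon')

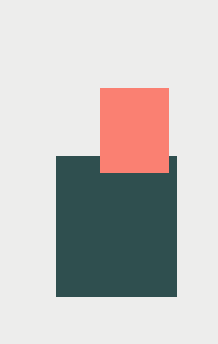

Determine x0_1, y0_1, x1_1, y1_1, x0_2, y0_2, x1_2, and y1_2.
x0_1 = 56; y0_1 = 156; x1_1 = 176; y1_1 = 296; x0_2 = 100; y0_2 = 88; x1_2 = 168; y1_2 = 172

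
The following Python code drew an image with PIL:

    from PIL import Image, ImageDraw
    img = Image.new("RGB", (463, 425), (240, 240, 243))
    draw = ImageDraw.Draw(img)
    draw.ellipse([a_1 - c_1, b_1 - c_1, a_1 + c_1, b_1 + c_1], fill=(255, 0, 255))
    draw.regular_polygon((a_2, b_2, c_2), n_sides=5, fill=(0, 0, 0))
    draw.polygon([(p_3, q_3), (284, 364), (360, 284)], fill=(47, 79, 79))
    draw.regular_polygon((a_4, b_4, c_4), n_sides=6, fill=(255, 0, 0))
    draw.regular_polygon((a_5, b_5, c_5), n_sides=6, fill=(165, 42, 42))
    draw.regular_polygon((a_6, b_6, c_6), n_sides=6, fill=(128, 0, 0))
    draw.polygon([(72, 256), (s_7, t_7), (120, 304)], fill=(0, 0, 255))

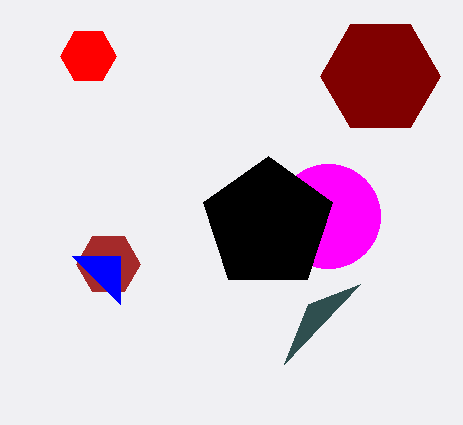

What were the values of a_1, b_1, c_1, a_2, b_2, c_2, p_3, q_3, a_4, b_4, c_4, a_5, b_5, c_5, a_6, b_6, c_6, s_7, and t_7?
a_1 = 328; b_1 = 216; c_1 = 52; a_2 = 268; b_2 = 224; c_2 = 68; p_3 = 308; q_3 = 304; a_4 = 88; b_4 = 56; c_4 = 28; a_5 = 108; b_5 = 264; c_5 = 32; a_6 = 380; b_6 = 76; c_6 = 60; s_7 = 120; t_7 = 256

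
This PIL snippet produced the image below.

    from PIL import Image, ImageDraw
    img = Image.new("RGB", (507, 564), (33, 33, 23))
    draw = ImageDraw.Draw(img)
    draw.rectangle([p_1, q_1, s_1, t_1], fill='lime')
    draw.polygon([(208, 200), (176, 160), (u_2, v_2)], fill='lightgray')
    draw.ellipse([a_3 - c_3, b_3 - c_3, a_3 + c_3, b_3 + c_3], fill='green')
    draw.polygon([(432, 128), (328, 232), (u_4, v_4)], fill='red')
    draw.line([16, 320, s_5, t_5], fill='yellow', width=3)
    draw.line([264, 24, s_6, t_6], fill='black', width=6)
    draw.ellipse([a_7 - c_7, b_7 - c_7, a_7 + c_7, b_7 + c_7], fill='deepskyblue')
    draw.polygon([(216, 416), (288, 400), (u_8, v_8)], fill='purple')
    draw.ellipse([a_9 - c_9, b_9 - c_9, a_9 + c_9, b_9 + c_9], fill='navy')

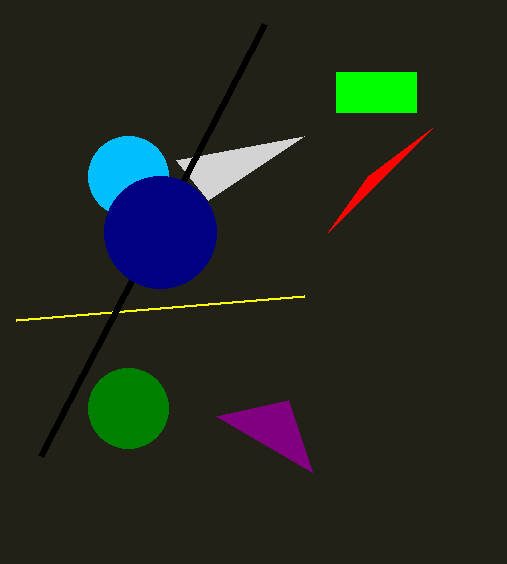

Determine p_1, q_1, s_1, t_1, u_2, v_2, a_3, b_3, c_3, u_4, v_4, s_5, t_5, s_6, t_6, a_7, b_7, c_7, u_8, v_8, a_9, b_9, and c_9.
p_1 = 336; q_1 = 72; s_1 = 416; t_1 = 112; u_2 = 304; v_2 = 136; a_3 = 128; b_3 = 408; c_3 = 40; u_4 = 368; v_4 = 176; s_5 = 304; t_5 = 296; s_6 = 40; t_6 = 456; a_7 = 128; b_7 = 176; c_7 = 40; u_8 = 312; v_8 = 472; a_9 = 160; b_9 = 232; c_9 = 56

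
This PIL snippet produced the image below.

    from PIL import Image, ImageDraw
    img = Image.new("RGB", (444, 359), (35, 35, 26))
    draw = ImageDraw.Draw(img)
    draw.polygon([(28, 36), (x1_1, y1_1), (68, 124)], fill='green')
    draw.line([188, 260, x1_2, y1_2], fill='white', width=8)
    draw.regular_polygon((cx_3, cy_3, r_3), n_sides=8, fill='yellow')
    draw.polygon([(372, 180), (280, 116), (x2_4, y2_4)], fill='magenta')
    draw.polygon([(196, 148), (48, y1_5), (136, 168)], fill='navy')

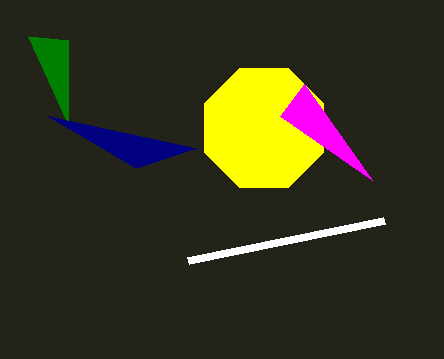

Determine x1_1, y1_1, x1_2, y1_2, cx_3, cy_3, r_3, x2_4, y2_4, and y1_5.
x1_1 = 68
y1_1 = 40
x1_2 = 384
y1_2 = 220
cx_3 = 264
cy_3 = 128
r_3 = 64
x2_4 = 304
y2_4 = 84
y1_5 = 116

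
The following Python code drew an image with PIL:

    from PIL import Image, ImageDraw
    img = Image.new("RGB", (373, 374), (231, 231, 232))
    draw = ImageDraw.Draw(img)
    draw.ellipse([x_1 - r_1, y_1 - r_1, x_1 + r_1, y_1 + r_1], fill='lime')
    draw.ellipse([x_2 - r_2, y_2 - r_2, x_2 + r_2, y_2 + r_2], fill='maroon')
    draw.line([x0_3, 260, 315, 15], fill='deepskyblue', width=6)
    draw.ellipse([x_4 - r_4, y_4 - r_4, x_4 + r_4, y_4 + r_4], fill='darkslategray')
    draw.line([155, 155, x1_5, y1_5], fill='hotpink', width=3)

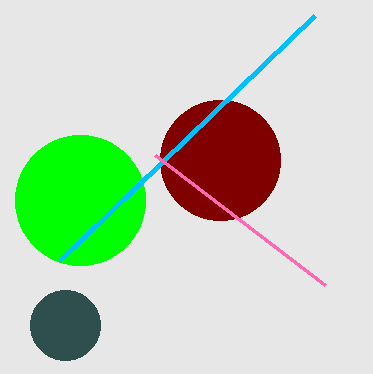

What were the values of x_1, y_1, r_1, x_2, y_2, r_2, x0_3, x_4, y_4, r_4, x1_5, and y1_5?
x_1 = 80; y_1 = 200; r_1 = 65; x_2 = 220; y_2 = 160; r_2 = 60; x0_3 = 60; x_4 = 65; y_4 = 325; r_4 = 35; x1_5 = 325; y1_5 = 285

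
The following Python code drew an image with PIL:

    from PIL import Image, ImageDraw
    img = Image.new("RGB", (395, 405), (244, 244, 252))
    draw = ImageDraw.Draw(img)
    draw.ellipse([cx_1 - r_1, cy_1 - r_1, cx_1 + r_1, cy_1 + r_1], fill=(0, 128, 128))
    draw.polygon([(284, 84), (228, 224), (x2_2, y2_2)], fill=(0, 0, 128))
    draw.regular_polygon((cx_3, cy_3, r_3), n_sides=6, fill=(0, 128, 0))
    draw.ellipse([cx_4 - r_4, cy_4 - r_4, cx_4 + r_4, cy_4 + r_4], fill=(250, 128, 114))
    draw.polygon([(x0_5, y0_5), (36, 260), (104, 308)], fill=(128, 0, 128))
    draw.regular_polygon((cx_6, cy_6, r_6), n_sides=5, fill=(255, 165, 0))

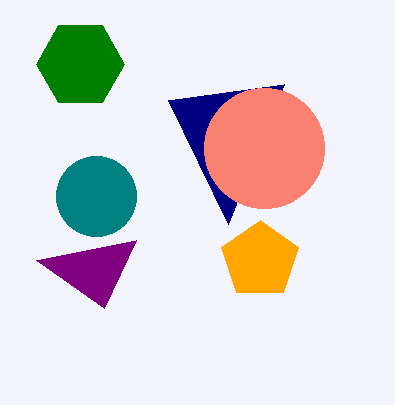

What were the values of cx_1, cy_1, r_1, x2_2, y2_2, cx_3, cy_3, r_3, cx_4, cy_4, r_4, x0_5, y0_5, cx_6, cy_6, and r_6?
cx_1 = 96
cy_1 = 196
r_1 = 40
x2_2 = 168
y2_2 = 100
cx_3 = 80
cy_3 = 64
r_3 = 44
cx_4 = 264
cy_4 = 148
r_4 = 60
x0_5 = 136
y0_5 = 240
cx_6 = 260
cy_6 = 260
r_6 = 40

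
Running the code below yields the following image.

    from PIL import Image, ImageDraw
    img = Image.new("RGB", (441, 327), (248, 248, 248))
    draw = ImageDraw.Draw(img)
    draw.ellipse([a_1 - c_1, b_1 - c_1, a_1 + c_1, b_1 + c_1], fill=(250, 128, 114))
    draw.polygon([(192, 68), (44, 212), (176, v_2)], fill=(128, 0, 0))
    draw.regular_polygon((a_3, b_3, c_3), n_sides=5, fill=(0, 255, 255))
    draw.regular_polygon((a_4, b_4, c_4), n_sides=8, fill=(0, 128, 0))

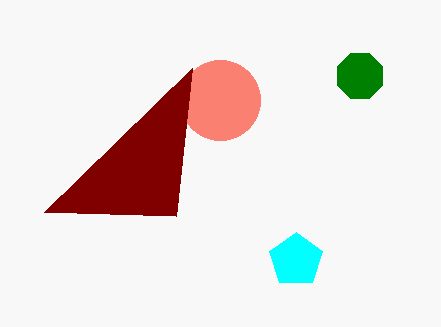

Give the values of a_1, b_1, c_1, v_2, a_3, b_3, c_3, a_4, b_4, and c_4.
a_1 = 220
b_1 = 100
c_1 = 40
v_2 = 216
a_3 = 296
b_3 = 260
c_3 = 28
a_4 = 360
b_4 = 76
c_4 = 24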